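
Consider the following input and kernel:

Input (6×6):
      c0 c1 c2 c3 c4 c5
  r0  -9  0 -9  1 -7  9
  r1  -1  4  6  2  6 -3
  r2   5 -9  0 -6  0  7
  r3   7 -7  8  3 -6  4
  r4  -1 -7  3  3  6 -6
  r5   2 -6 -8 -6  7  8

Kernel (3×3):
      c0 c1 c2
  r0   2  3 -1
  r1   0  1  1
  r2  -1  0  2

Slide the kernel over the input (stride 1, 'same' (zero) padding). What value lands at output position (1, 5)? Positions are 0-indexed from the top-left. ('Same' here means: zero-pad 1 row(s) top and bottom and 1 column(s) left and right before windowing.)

The receptive field on the zero-padded input at this output position is [-7 9 0 / 6 -3 0 / 0 7 0]. Elementwise product with the kernel and sum: -7·2 + 9·3 + 0·-1 + -3·1 + 0·1 + 0·-1 + 0·2.

10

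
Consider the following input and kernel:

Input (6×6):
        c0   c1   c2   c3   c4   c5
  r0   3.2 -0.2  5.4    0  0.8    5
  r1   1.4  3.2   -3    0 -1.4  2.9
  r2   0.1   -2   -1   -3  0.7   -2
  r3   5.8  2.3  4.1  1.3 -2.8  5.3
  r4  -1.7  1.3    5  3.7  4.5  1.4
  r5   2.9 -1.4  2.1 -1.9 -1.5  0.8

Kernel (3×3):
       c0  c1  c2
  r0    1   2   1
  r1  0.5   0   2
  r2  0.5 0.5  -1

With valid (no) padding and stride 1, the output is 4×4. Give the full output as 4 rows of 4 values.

2.95 13.7 -0.8 13.25
2.8 -7.9 2 -11.45
1 -3.8 -10 10.35
22.3 22.1 17 3.15

Output[0,0]: The receptive field on the input at this output position is [3.2 -0.2 5.4 / 1.4 3.2 -3 / 0.1 -2 -1]. Elementwise product with the kernel and sum: 3.2·1 + -0.2·2 + 5.4·1 + 1.4·0.5 + -3·2 + 0.1·0.5 + -2·0.5 + -1·-1.
Output[0,1]: The receptive field on the input at this output position is [-0.2 5.4 0 / 3.2 -3 0 / -2 -1 -3]. Elementwise product with the kernel and sum: -0.2·1 + 5.4·2 + 0·1 + 3.2·0.5 + 0·2 + -2·0.5 + -1·0.5 + -3·-1.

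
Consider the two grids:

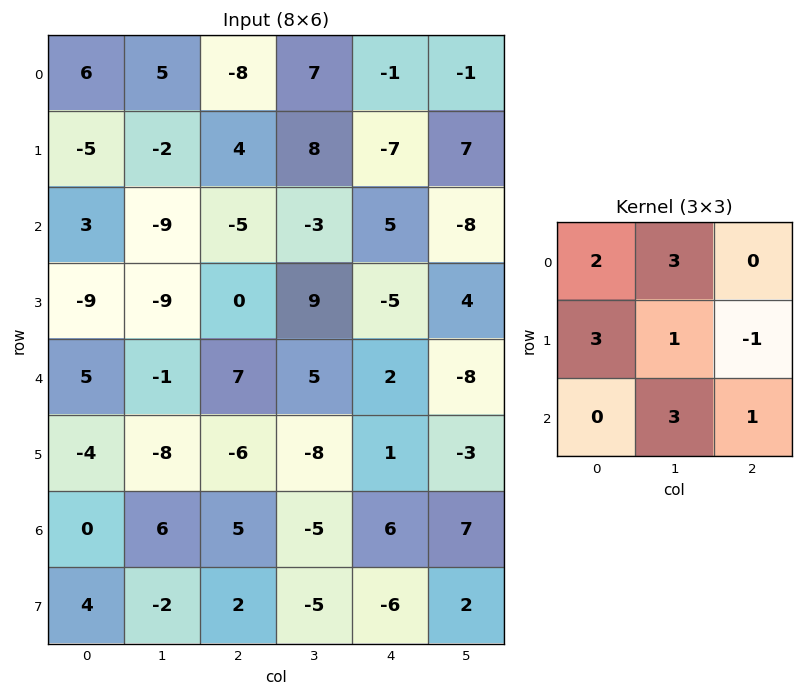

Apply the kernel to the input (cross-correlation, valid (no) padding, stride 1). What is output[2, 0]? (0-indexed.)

The receptive field on the input at this output position is [3 -9 -5 / -9 -9 0 / 5 -1 7]. Elementwise product with the kernel and sum: 3·2 + -9·3 + -9·3 + -9·1 + 0·-1 + -1·3 + 7·1.

-53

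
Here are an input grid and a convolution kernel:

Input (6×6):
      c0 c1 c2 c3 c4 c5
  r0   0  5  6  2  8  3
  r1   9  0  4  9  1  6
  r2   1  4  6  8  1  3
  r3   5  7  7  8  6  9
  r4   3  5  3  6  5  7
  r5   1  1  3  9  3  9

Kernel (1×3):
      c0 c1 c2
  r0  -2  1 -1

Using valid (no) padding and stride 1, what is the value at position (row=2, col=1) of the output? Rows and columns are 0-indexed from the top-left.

The receptive field on the input at this output position is [4 6 8]. Elementwise product with the kernel and sum: 4·-2 + 6·1 + 8·-1.

-10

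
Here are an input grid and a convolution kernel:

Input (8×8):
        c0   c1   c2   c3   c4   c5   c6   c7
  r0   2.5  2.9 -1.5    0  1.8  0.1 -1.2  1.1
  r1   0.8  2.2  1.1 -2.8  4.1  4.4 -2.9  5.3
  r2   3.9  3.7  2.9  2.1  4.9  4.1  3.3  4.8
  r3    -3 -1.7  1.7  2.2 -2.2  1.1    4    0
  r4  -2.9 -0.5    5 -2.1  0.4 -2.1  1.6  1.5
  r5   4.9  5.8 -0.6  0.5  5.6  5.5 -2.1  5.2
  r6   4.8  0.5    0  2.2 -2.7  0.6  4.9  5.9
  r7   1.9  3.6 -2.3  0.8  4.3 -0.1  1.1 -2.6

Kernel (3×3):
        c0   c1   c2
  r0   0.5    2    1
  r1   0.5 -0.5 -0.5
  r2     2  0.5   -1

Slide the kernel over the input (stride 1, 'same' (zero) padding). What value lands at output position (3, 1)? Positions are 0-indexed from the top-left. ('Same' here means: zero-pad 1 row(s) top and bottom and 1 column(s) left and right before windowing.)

The receptive field on the zero-padded input at this output position is [3.9 3.7 2.9 / -3 -1.7 1.7 / -2.9 -0.5 5]. Elementwise product with the kernel and sum: 3.9·0.5 + 3.7·2 + 2.9·1 + -3·0.5 + -1.7·-0.5 + 1.7·-0.5 + -2.9·2 + -0.5·0.5 + 5·-1.

-0.3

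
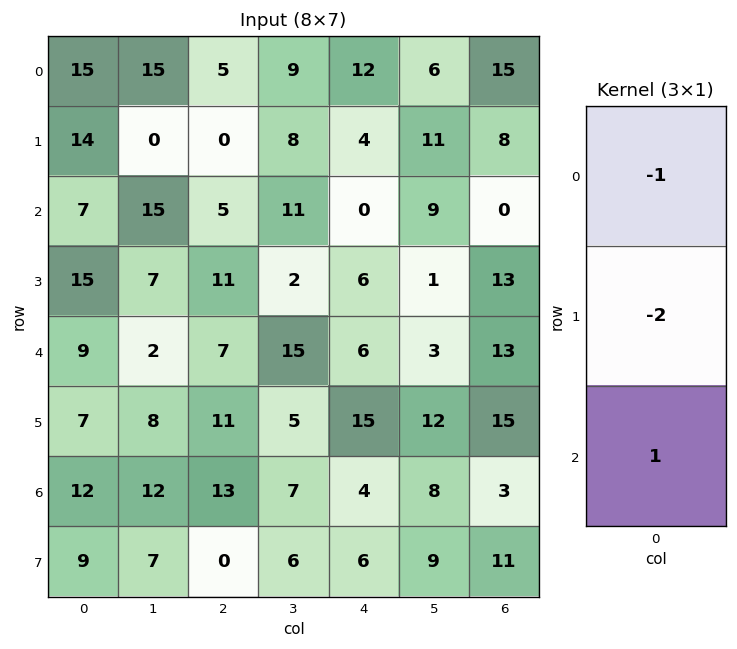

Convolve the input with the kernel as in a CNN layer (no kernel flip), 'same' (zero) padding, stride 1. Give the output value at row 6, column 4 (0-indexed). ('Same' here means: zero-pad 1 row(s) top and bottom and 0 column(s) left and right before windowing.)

-17

The receptive field on the zero-padded input at this output position is [15 / 4 / 6]. Elementwise product with the kernel and sum: 15·-1 + 4·-2 + 6·1.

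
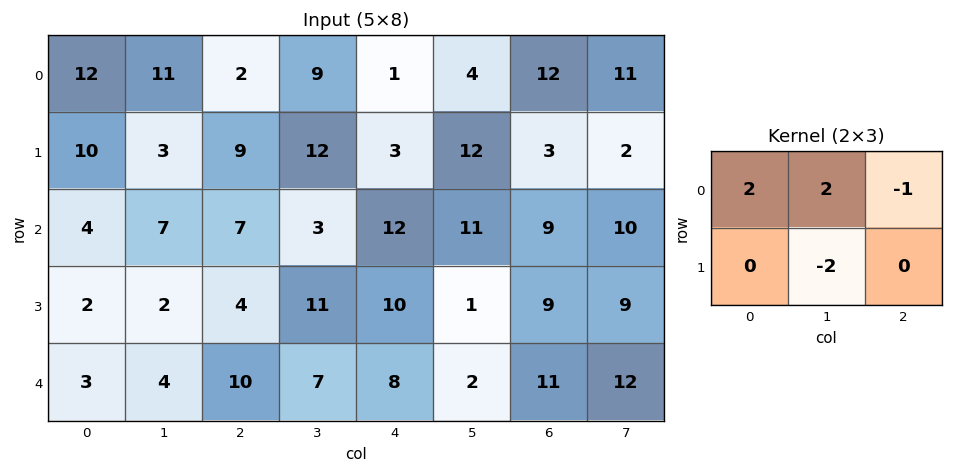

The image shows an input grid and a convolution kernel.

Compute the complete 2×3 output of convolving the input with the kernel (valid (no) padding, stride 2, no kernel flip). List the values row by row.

Output[0,0]: The receptive field on the input at this output position is [12 11 2 / 10 3 9]. Elementwise product with the kernel and sum: 12·2 + 11·2 + 2·-1 + 3·-2.
Output[0,1]: The receptive field on the input at this output position is [2 9 1 / 9 12 3]. Elementwise product with the kernel and sum: 2·2 + 9·2 + 1·-1 + 12·-2.

38 -3 -26
11 -14 35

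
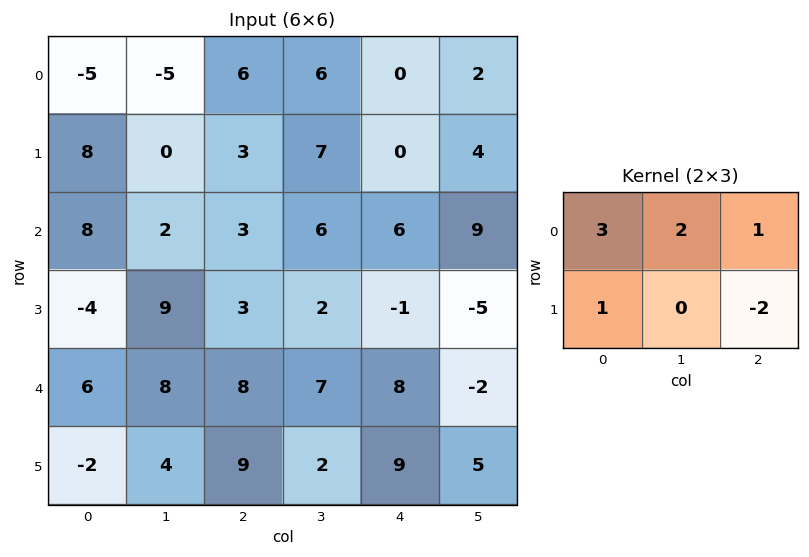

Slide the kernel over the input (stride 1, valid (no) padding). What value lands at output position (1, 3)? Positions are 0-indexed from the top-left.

The receptive field on the input at this output position is [7 0 4 / 6 6 9]. Elementwise product with the kernel and sum: 7·3 + 0·2 + 4·1 + 6·1 + 9·-2.

13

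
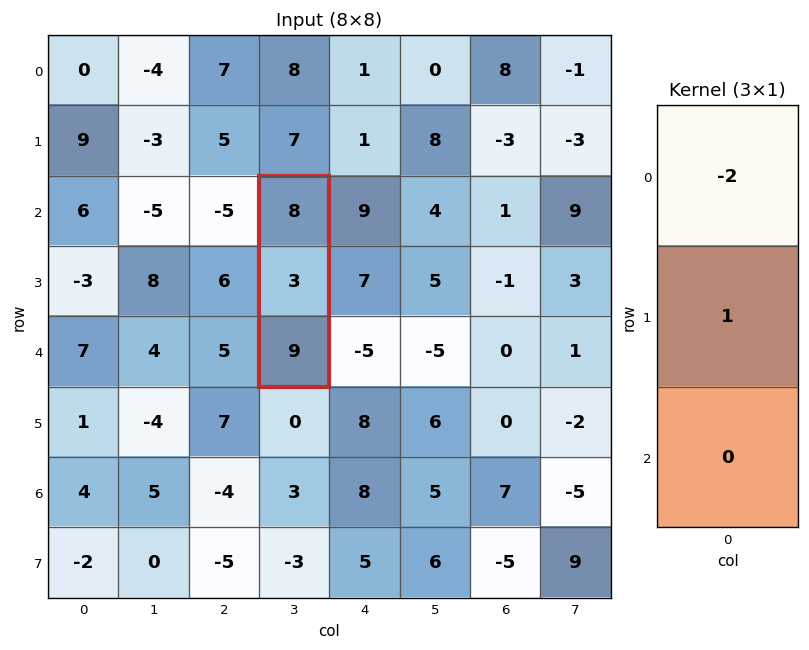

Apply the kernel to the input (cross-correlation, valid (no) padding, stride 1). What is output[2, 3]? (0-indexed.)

The receptive field on the input at this output position is [8 / 3 / 9]. Elementwise product with the kernel and sum: 8·-2 + 3·1.

-13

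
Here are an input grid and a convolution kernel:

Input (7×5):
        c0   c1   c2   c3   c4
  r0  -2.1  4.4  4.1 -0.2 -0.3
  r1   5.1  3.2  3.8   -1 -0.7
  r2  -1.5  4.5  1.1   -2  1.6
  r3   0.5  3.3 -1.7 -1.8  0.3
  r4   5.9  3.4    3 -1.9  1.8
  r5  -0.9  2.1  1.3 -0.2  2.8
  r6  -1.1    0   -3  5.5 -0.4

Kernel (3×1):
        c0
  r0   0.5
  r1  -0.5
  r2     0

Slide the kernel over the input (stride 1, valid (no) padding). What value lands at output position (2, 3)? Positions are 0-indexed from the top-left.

The receptive field on the input at this output position is [-2 / -1.8 / -1.9]. Elementwise product with the kernel and sum: -2·0.5 + -1.8·-0.5.

-0.1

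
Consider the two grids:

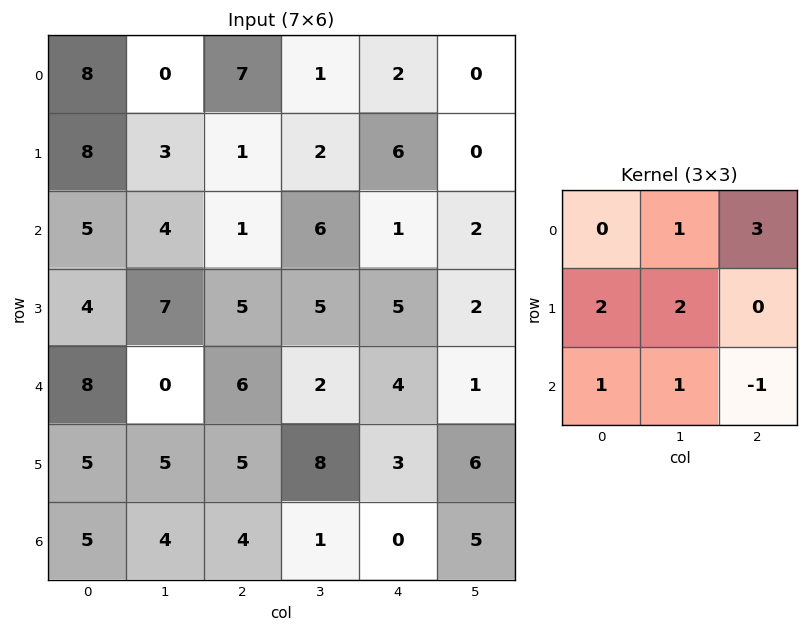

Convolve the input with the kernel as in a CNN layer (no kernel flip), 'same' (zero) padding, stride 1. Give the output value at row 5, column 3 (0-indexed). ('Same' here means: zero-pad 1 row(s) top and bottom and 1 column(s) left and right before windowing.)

45

The receptive field on the zero-padded input at this output position is [6 2 4 / 5 8 3 / 4 1 0]. Elementwise product with the kernel and sum: 2·1 + 4·3 + 5·2 + 8·2 + 4·1 + 1·1 + 0·-1.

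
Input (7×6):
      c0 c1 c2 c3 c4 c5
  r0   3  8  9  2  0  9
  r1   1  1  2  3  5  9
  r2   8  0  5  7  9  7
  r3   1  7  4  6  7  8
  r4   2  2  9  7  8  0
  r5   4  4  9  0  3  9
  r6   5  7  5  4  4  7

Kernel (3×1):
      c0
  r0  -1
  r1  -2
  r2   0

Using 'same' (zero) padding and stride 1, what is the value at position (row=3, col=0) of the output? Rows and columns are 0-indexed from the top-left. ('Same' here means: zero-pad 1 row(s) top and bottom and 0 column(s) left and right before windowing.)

-10

The receptive field on the zero-padded input at this output position is [8 / 1 / 2]. Elementwise product with the kernel and sum: 8·-1 + 1·-2.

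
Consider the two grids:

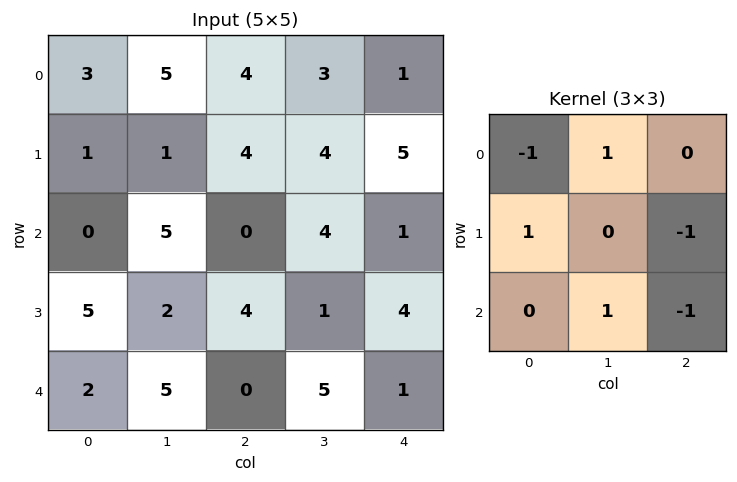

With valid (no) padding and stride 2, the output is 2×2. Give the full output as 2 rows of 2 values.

4 1
11 8

Output[0,0]: The receptive field on the input at this output position is [3 5 4 / 1 1 4 / 0 5 0]. Elementwise product with the kernel and sum: 3·-1 + 5·1 + 1·1 + 4·-1 + 5·1 + 0·-1.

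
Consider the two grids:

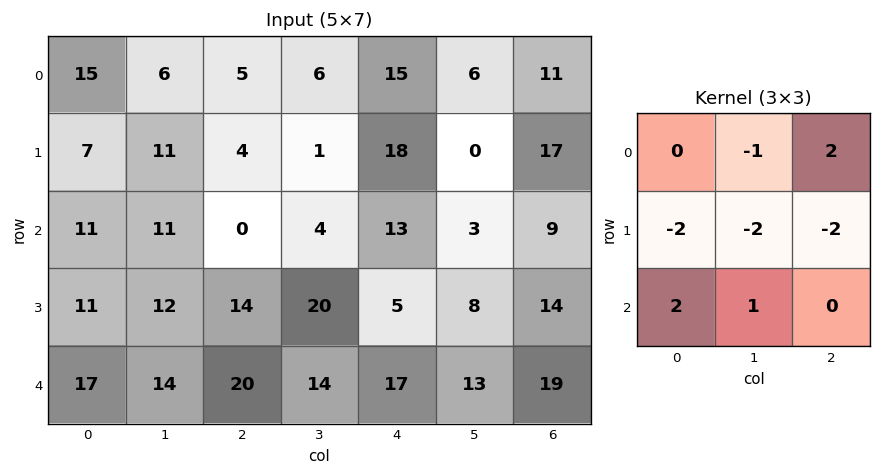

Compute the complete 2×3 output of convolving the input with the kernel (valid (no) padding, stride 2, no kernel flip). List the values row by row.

-7 -18 -25
-37 -2 8

Output[0,0]: The receptive field on the input at this output position is [15 6 5 / 7 11 4 / 11 11 0]. Elementwise product with the kernel and sum: 6·-1 + 5·2 + 7·-2 + 11·-2 + 4·-2 + 11·2 + 11·1.
Output[0,1]: The receptive field on the input at this output position is [5 6 15 / 4 1 18 / 0 4 13]. Elementwise product with the kernel and sum: 6·-1 + 15·2 + 4·-2 + 1·-2 + 18·-2 + 0·2 + 4·1.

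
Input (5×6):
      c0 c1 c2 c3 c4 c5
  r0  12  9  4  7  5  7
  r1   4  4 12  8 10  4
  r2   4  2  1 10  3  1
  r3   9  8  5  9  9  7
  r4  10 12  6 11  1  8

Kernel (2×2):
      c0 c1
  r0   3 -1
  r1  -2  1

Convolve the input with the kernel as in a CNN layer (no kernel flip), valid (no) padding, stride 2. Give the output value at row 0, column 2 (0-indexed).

The receptive field on the input at this output position is [5 7 / 10 4]. Elementwise product with the kernel and sum: 5·3 + 7·-1 + 10·-2 + 4·1.

-8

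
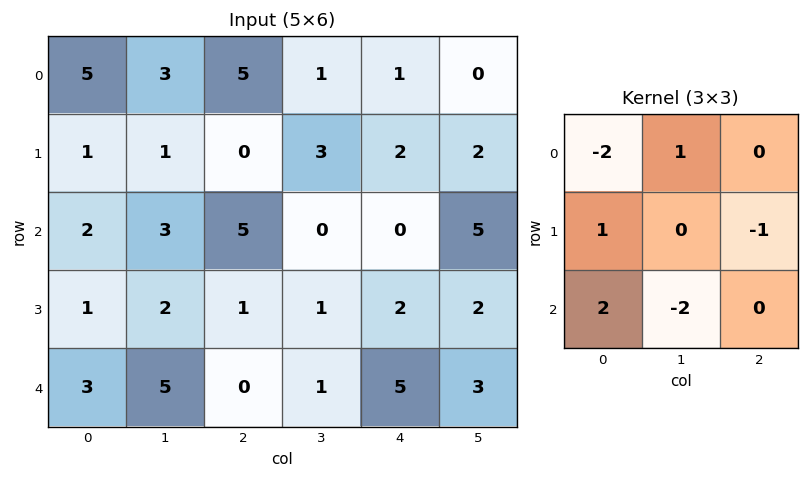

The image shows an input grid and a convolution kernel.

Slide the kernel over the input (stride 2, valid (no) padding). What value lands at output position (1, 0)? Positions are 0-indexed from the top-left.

The receptive field on the input at this output position is [2 3 5 / 1 2 1 / 3 5 0]. Elementwise product with the kernel and sum: 2·-2 + 3·1 + 1·1 + 1·-1 + 3·2 + 5·-2.

-5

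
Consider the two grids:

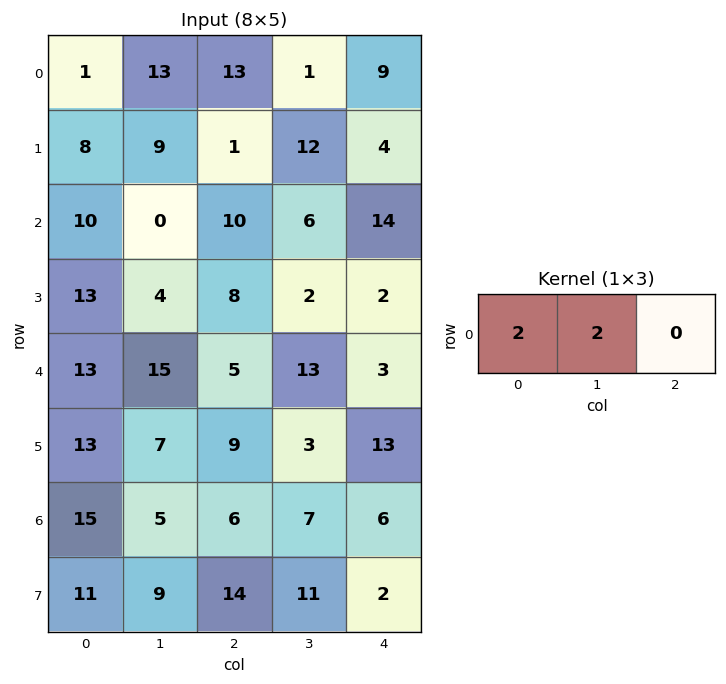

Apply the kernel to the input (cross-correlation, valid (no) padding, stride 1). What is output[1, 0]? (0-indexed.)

34

The receptive field on the input at this output position is [8 9 1]. Elementwise product with the kernel and sum: 8·2 + 9·2.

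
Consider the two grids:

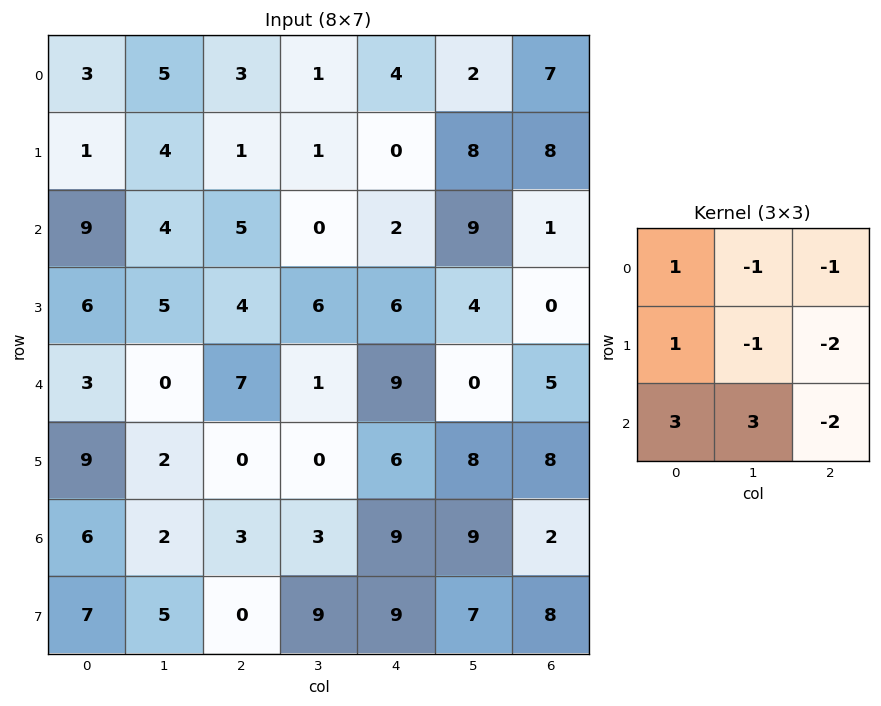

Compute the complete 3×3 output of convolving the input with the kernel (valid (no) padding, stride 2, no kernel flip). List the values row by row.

Output[0,0]: The receptive field on the input at this output position is [3 5 3 / 1 4 1 / 9 4 5]. Elementwise product with the kernel and sum: 3·1 + 5·-1 + 3·-1 + 1·1 + 4·-1 + 1·-2 + 9·3 + 4·3 + 5·-2.
Output[0,1]: The receptive field on the input at this output position is [3 1 4 / 1 1 0 / 5 0 2]. Elementwise product with the kernel and sum: 3·1 + 1·-1 + 4·-1 + 1·1 + 1·-1 + 0·-2 + 5·3 + 0·3 + 2·-2.

19 9 2
-12 -5 11
21 -15 36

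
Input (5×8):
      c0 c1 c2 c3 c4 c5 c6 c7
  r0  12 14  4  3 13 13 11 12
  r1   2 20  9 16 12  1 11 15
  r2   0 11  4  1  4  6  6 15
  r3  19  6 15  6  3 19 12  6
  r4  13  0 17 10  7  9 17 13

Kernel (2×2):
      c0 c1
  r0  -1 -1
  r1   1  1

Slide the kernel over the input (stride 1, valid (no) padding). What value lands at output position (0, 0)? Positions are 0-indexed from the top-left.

The receptive field on the input at this output position is [12 14 / 2 20]. Elementwise product with the kernel and sum: 12·-1 + 14·-1 + 2·1 + 20·1.

-4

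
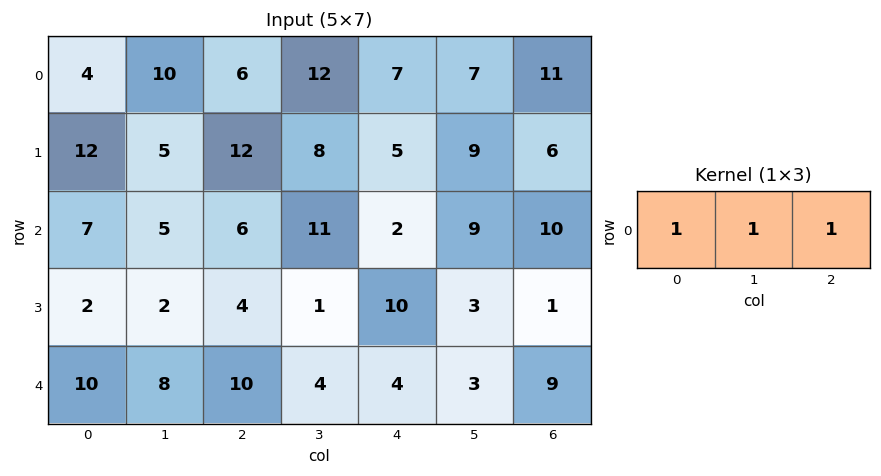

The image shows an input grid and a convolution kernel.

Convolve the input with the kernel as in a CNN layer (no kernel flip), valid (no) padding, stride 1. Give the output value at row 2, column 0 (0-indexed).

18

The receptive field on the input at this output position is [7 5 6]. Elementwise product with the kernel and sum: 7·1 + 5·1 + 6·1.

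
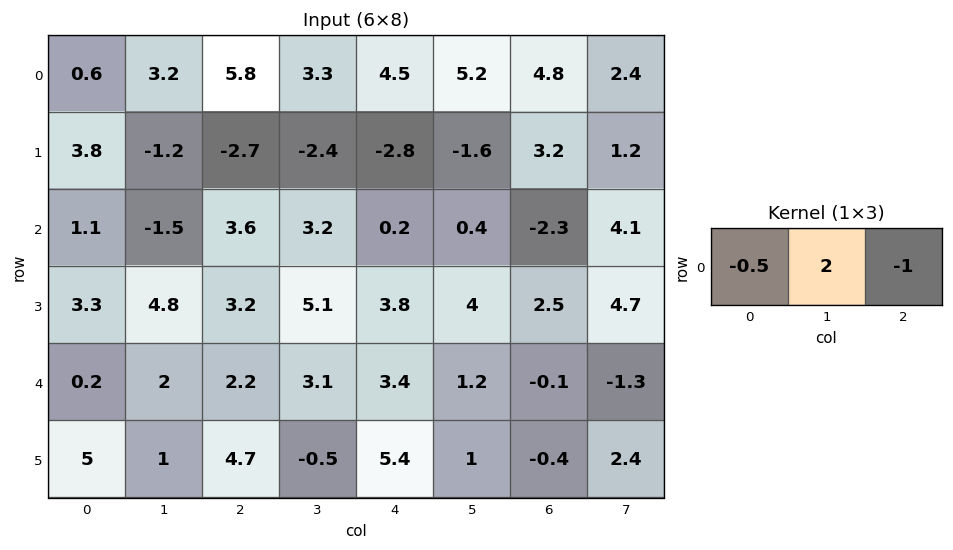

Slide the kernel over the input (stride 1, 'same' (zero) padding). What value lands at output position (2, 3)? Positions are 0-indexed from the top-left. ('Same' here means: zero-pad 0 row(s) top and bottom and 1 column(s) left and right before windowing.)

The receptive field on the zero-padded input at this output position is [3.6 3.2 0.2]. Elementwise product with the kernel and sum: 3.6·-0.5 + 3.2·2 + 0.2·-1.

4.4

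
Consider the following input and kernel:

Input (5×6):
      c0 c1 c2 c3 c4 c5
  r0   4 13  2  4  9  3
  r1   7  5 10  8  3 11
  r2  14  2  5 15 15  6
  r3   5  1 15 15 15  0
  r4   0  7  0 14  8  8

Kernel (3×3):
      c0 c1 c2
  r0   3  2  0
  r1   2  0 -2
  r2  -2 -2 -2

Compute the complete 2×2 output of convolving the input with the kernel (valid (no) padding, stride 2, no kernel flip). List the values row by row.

-10 -42
12 1

Output[0,0]: The receptive field on the input at this output position is [4 13 2 / 7 5 10 / 14 2 5]. Elementwise product with the kernel and sum: 4·3 + 13·2 + 7·2 + 10·-2 + 14·-2 + 2·-2 + 5·-2.
Output[0,1]: The receptive field on the input at this output position is [2 4 9 / 10 8 3 / 5 15 15]. Elementwise product with the kernel and sum: 2·3 + 4·2 + 10·2 + 3·-2 + 5·-2 + 15·-2 + 15·-2.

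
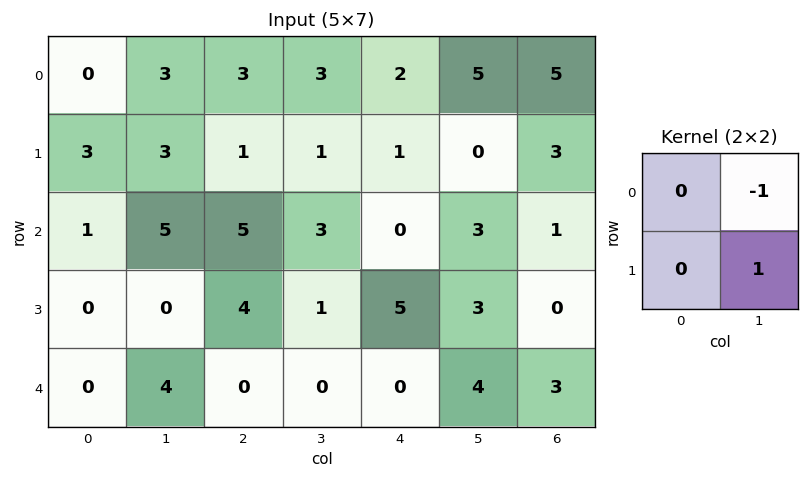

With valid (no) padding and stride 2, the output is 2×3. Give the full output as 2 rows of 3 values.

Output[0,0]: The receptive field on the input at this output position is [0 3 / 3 3]. Elementwise product with the kernel and sum: 3·-1 + 3·1.
Output[0,1]: The receptive field on the input at this output position is [3 3 / 1 1]. Elementwise product with the kernel and sum: 3·-1 + 1·1.

0 -2 -5
-5 -2 0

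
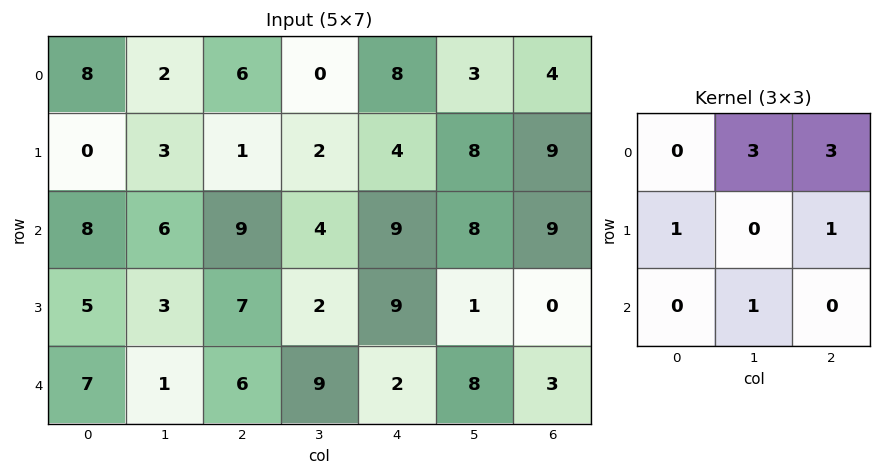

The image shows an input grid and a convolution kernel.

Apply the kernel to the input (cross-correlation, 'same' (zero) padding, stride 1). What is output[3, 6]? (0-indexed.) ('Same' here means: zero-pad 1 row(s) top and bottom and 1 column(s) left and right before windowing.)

The receptive field on the zero-padded input at this output position is [8 9 0 / 1 0 0 / 8 3 0]. Elementwise product with the kernel and sum: 9·3 + 0·3 + 1·1 + 0·1 + 3·1.

31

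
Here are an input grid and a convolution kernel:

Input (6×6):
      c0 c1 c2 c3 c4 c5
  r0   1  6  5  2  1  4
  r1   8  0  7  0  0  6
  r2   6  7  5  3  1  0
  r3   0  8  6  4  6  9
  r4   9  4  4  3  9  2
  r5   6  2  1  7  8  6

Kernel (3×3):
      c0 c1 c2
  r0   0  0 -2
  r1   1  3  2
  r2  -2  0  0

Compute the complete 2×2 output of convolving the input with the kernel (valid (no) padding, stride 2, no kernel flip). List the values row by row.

Output[0,0]: The receptive field on the input at this output position is [1 6 5 / 8 0 7 / 6 7 5]. Elementwise product with the kernel and sum: 5·-2 + 8·1 + 0·3 + 7·2 + 6·-2.

0 -5
8 20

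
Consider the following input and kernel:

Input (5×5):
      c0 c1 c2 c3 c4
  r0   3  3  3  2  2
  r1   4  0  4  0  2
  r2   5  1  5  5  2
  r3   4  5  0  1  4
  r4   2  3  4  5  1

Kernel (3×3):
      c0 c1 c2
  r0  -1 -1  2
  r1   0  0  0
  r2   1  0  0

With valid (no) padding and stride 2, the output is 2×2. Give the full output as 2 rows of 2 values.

Output[0,0]: The receptive field on the input at this output position is [3 3 3 / 4 0 4 / 5 1 5]. Elementwise product with the kernel and sum: 3·-1 + 3·-1 + 3·2 + 5·1.
Output[0,1]: The receptive field on the input at this output position is [3 2 2 / 4 0 2 / 5 5 2]. Elementwise product with the kernel and sum: 3·-1 + 2·-1 + 2·2 + 5·1.

5 4
6 -2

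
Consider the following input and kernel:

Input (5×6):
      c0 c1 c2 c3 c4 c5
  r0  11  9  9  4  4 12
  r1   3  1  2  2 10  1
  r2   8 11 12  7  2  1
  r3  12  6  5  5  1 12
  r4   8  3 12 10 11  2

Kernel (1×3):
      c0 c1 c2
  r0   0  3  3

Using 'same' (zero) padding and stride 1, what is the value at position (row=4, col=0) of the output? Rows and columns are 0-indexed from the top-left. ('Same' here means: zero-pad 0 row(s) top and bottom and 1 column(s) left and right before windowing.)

The receptive field on the zero-padded input at this output position is [0 8 3]. Elementwise product with the kernel and sum: 8·3 + 3·3.

33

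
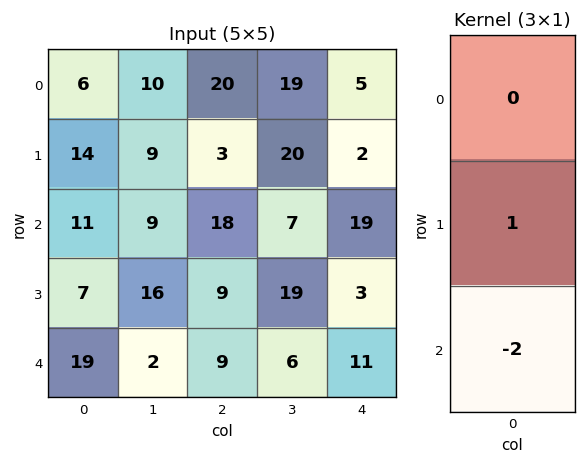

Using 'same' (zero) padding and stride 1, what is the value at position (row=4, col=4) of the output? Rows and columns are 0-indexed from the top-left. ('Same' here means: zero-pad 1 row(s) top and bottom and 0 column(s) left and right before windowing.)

The receptive field on the zero-padded input at this output position is [3 / 11 / 0]. Elementwise product with the kernel and sum: 11·1 + 0·-2.

11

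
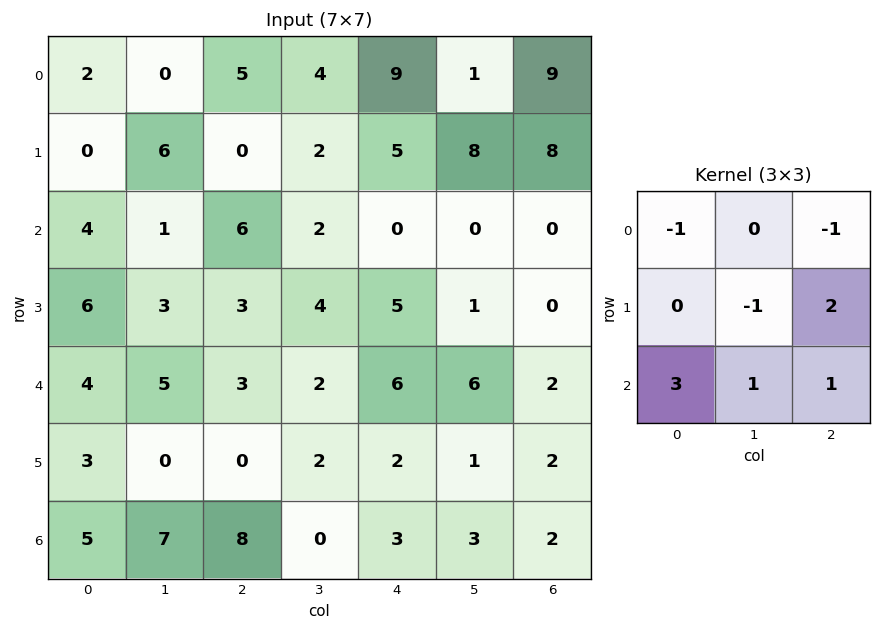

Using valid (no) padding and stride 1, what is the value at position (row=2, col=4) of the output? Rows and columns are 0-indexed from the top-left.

25

The receptive field on the input at this output position is [0 0 0 / 5 1 0 / 6 6 2]. Elementwise product with the kernel and sum: 0·-1 + 0·-1 + 1·-1 + 0·2 + 6·3 + 6·1 + 2·1.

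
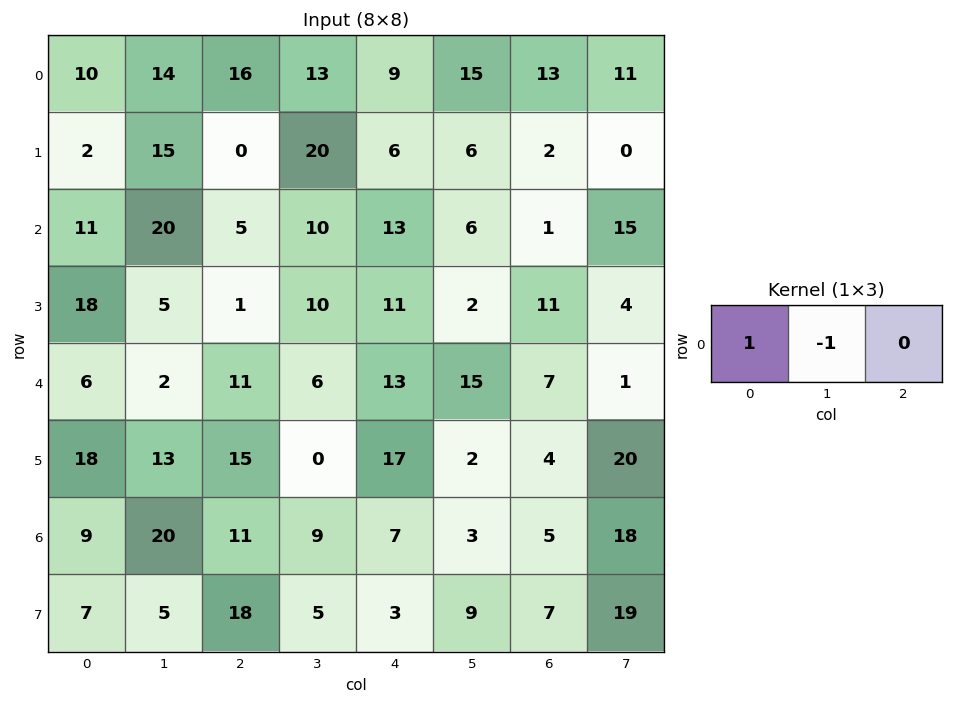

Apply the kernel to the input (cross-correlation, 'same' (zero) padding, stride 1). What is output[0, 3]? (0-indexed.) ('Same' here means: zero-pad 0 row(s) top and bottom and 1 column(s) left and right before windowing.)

3

The receptive field on the zero-padded input at this output position is [16 13 9]. Elementwise product with the kernel and sum: 16·1 + 13·-1.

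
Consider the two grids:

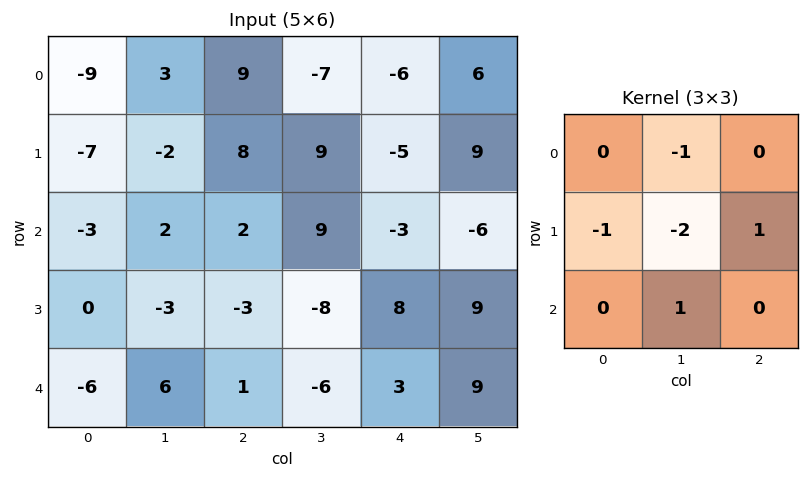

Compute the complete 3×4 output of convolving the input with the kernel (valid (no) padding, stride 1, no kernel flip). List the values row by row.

18 -12 -15 13
0 -8 -40 4
7 0 12 7

Output[0,0]: The receptive field on the input at this output position is [-9 3 9 / -7 -2 8 / -3 2 2]. Elementwise product with the kernel and sum: 3·-1 + -7·-1 + -2·-2 + 8·1 + 2·1.
Output[0,1]: The receptive field on the input at this output position is [3 9 -7 / -2 8 9 / 2 2 9]. Elementwise product with the kernel and sum: 9·-1 + -2·-1 + 8·-2 + 9·1 + 2·1.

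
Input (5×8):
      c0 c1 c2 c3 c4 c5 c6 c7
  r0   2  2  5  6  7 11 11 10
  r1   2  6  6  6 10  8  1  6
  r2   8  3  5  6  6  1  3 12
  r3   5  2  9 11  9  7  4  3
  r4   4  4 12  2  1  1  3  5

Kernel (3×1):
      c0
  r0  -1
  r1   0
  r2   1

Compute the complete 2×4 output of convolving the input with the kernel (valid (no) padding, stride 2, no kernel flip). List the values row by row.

6 0 -1 -8
-4 7 -5 0

Output[0,0]: The receptive field on the input at this output position is [2 / 2 / 8]. Elementwise product with the kernel and sum: 2·-1 + 8·1.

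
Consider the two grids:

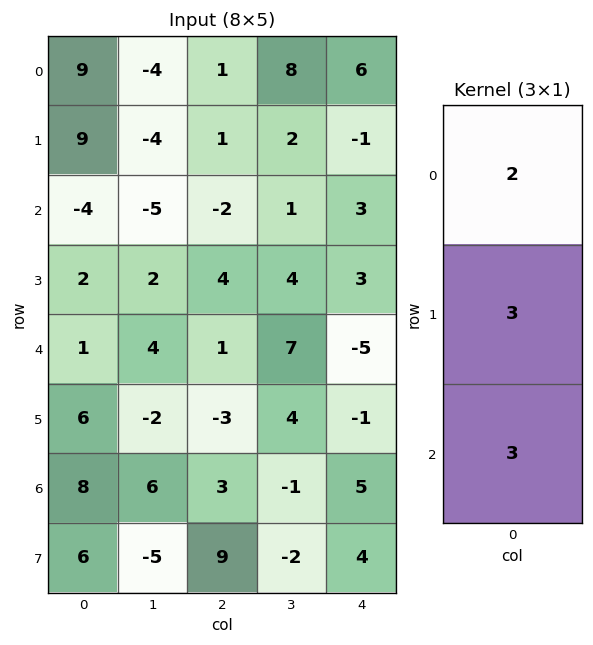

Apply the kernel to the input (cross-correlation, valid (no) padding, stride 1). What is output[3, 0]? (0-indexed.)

25

The receptive field on the input at this output position is [2 / 1 / 6]. Elementwise product with the kernel and sum: 2·2 + 1·3 + 6·3.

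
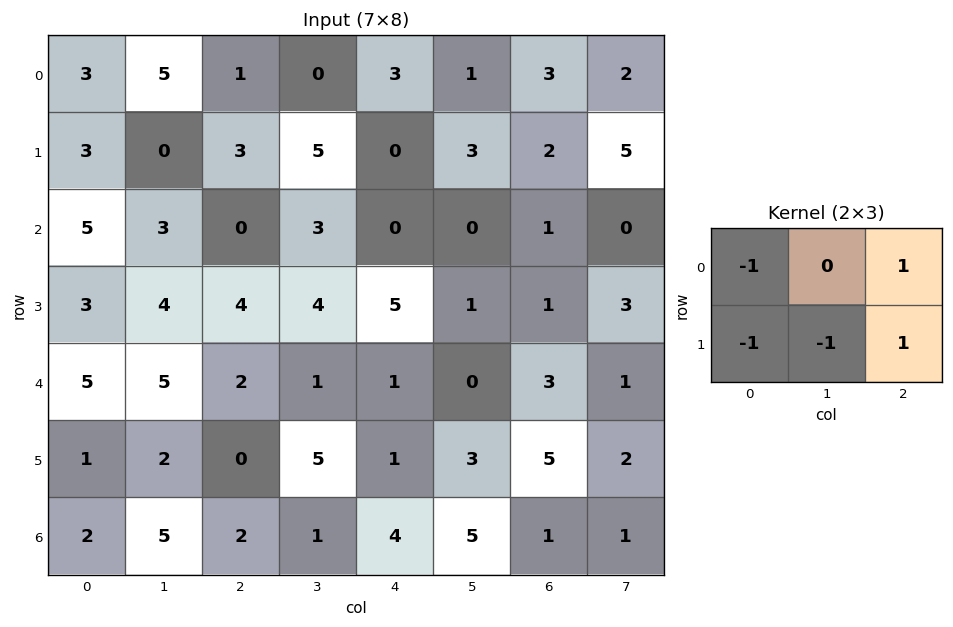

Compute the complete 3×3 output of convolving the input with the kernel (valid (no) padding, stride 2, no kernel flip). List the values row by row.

Output[0,0]: The receptive field on the input at this output position is [3 5 1 / 3 0 3]. Elementwise product with the kernel and sum: 3·-1 + 1·1 + 3·-1 + 0·-1 + 3·1.

-2 -6 -1
-8 -3 -4
-6 -5 3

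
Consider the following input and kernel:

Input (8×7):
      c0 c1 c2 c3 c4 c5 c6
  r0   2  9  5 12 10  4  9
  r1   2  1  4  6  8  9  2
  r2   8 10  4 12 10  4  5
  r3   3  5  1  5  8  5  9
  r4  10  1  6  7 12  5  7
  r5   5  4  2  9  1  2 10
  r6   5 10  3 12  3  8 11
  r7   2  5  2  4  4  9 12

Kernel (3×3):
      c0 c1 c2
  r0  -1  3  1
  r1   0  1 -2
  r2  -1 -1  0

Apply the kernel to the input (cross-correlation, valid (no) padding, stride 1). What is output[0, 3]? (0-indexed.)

The receptive field on the input at this output position is [12 10 4 / 6 8 9 / 12 10 4]. Elementwise product with the kernel and sum: 12·-1 + 10·3 + 4·1 + 8·1 + 9·-2 + 12·-1 + 10·-1.

-10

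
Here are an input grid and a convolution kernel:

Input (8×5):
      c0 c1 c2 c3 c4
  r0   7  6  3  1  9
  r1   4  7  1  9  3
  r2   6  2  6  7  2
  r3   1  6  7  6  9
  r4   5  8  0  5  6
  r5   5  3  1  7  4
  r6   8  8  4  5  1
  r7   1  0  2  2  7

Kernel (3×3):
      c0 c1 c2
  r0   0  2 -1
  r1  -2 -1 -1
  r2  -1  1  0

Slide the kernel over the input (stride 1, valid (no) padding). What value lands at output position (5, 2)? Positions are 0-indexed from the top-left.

The receptive field on the input at this output position is [1 7 4 / 4 5 1 / 2 2 7]. Elementwise product with the kernel and sum: 7·2 + 4·-1 + 4·-2 + 5·-1 + 1·-1 + 2·-1 + 2·1.

-4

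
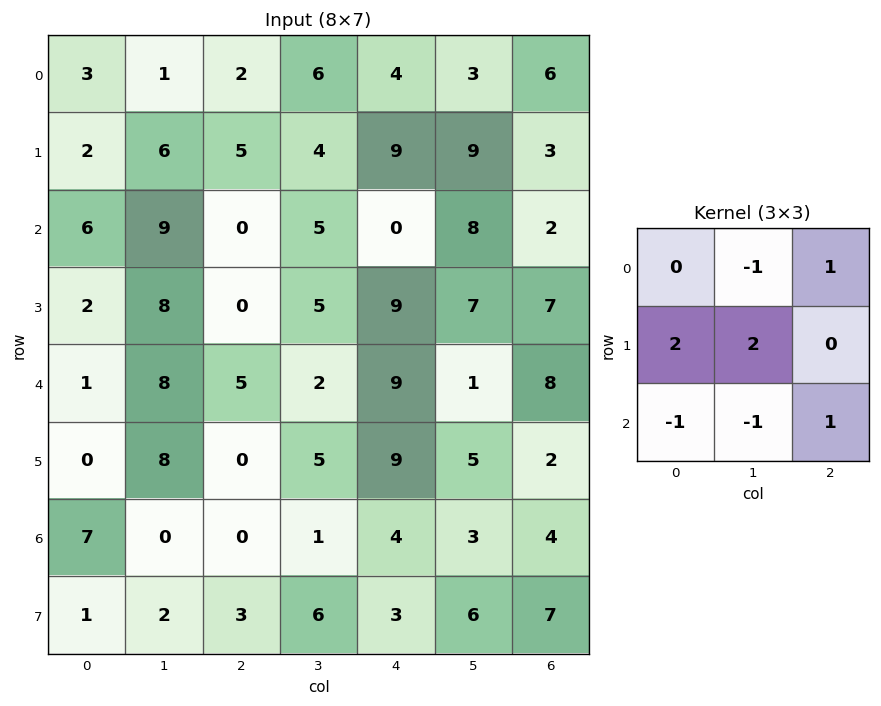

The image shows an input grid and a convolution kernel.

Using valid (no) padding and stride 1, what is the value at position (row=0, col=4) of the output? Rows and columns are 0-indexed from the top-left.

The receptive field on the input at this output position is [4 3 6 / 9 9 3 / 0 8 2]. Elementwise product with the kernel and sum: 3·-1 + 6·1 + 9·2 + 9·2 + 0·-1 + 8·-1 + 2·1.

33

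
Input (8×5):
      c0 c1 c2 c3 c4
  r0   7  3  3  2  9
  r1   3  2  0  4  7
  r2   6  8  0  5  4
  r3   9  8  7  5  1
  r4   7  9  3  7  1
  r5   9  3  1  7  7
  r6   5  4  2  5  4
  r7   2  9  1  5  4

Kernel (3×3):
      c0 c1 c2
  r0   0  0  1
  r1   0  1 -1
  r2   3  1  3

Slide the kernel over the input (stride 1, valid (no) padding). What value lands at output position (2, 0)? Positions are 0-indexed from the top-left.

The receptive field on the input at this output position is [6 8 0 / 9 8 7 / 7 9 3]. Elementwise product with the kernel and sum: 0·1 + 8·1 + 7·-1 + 7·3 + 9·1 + 3·3.

40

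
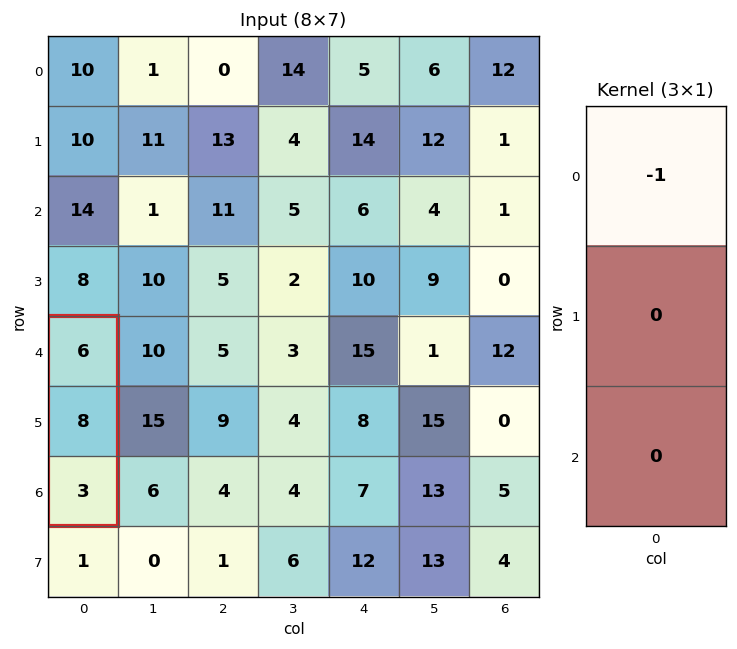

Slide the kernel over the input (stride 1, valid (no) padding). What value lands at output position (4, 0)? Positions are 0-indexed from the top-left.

The receptive field on the input at this output position is [6 / 8 / 3]. Elementwise product with the kernel and sum: 6·-1.

-6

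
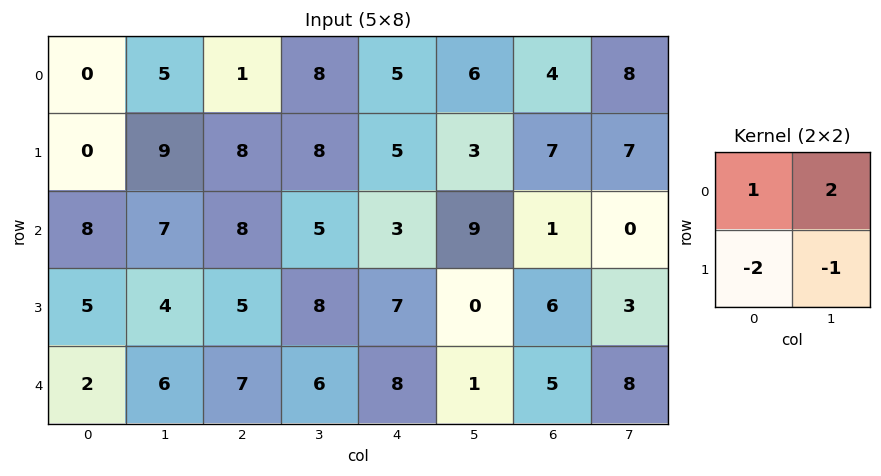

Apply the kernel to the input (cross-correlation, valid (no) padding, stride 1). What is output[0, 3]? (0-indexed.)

-3

The receptive field on the input at this output position is [8 5 / 8 5]. Elementwise product with the kernel and sum: 8·1 + 5·2 + 8·-2 + 5·-1.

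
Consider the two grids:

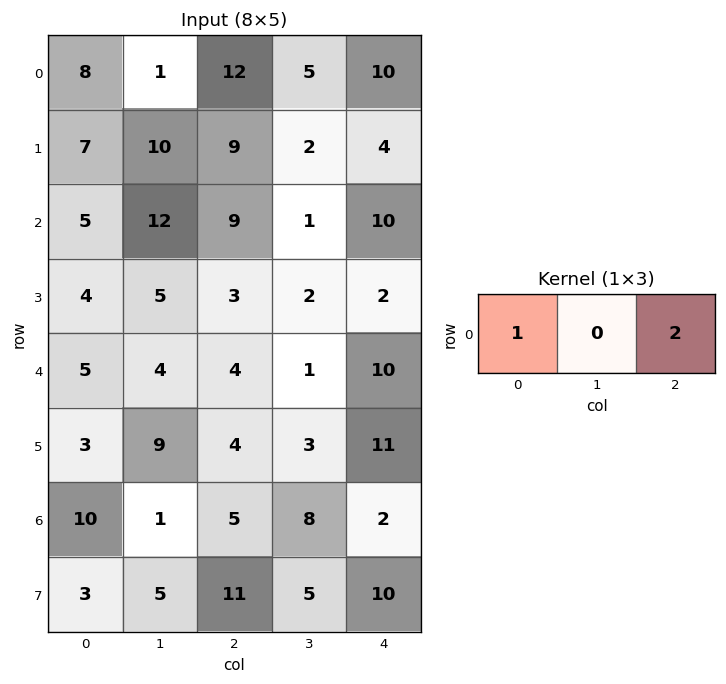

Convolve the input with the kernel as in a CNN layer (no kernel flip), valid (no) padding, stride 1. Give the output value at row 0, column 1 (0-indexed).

The receptive field on the input at this output position is [1 12 5]. Elementwise product with the kernel and sum: 1·1 + 5·2.

11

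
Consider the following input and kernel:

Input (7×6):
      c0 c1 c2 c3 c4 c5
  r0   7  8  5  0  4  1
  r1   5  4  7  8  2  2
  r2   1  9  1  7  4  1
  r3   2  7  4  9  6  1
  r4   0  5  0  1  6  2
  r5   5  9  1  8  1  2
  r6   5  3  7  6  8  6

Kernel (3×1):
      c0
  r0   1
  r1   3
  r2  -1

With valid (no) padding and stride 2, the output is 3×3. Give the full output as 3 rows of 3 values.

21 25 6
7 13 16
10 -4 1

Output[0,0]: The receptive field on the input at this output position is [7 / 5 / 1]. Elementwise product with the kernel and sum: 7·1 + 5·3 + 1·-1.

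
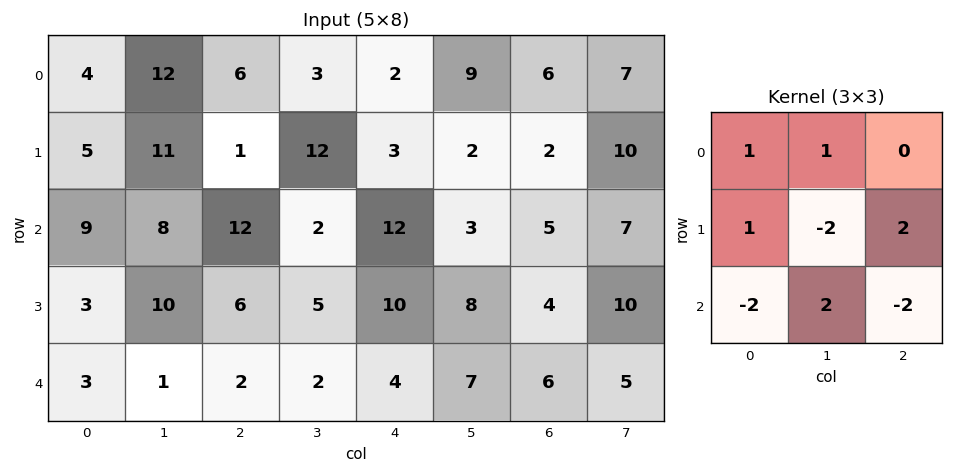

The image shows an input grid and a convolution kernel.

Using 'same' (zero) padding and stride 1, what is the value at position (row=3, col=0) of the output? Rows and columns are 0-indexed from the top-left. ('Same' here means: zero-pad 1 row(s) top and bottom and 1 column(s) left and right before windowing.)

The receptive field on the zero-padded input at this output position is [0 9 8 / 0 3 10 / 0 3 1]. Elementwise product with the kernel and sum: 0·1 + 9·1 + 0·1 + 3·-2 + 10·2 + 0·-2 + 3·2 + 1·-2.

27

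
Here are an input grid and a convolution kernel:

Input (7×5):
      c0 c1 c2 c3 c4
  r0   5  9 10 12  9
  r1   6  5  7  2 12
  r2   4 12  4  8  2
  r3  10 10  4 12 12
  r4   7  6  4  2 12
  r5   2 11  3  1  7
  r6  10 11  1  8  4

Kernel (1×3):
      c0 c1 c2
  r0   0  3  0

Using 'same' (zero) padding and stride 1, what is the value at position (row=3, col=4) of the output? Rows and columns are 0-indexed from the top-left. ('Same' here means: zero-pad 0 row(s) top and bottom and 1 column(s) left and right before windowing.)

36

The receptive field on the zero-padded input at this output position is [12 12 0]. Elementwise product with the kernel and sum: 12·3.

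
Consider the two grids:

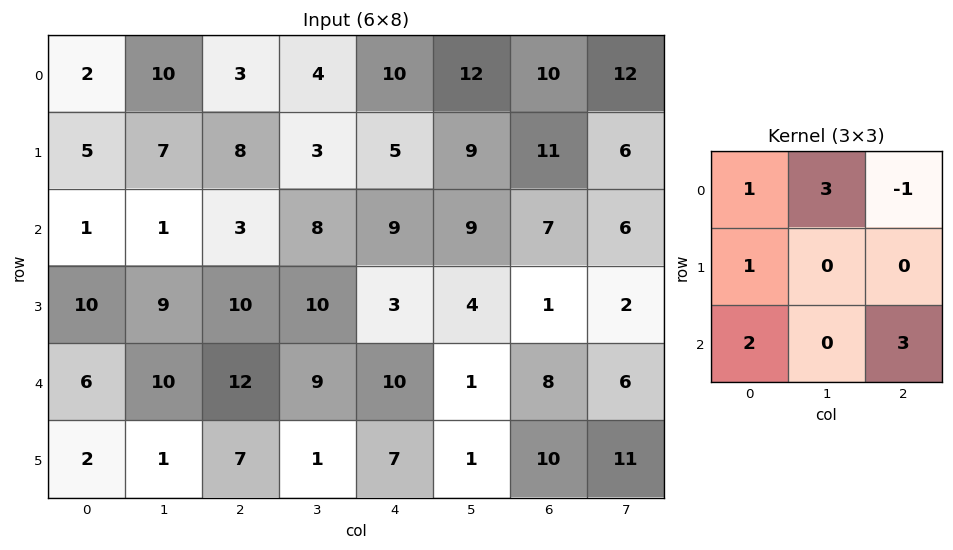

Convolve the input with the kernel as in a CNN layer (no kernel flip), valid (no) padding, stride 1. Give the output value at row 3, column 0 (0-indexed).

The receptive field on the input at this output position is [10 9 10 / 6 10 12 / 2 1 7]. Elementwise product with the kernel and sum: 10·1 + 9·3 + 10·-1 + 6·1 + 2·2 + 7·3.

58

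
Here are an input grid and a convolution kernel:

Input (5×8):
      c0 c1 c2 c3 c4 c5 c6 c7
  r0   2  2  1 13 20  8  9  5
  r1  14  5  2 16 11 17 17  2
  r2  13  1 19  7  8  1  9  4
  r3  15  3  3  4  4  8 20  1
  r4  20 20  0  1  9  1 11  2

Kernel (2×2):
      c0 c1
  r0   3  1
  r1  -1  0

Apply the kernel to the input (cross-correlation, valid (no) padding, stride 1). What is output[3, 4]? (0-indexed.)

11

The receptive field on the input at this output position is [4 8 / 9 1]. Elementwise product with the kernel and sum: 4·3 + 8·1 + 9·-1.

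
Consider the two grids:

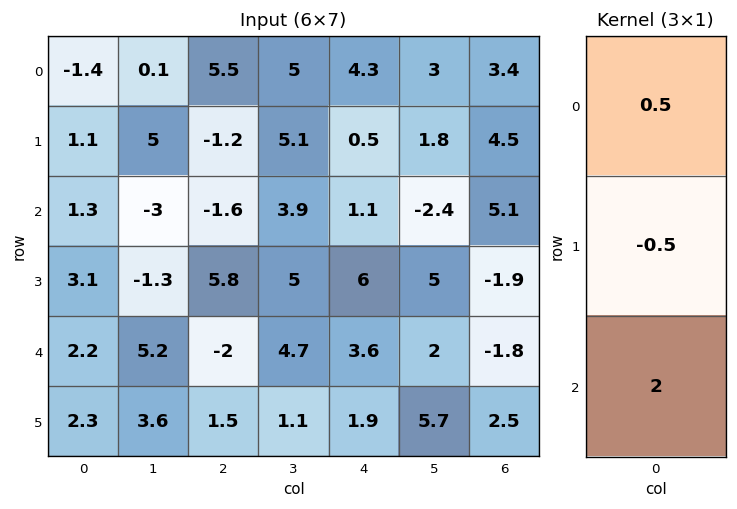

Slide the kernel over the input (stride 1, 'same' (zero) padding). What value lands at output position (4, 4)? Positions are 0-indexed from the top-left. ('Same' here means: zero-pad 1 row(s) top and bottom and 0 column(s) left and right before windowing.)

The receptive field on the zero-padded input at this output position is [6 / 3.6 / 1.9]. Elementwise product with the kernel and sum: 6·0.5 + 3.6·-0.5 + 1.9·2.

5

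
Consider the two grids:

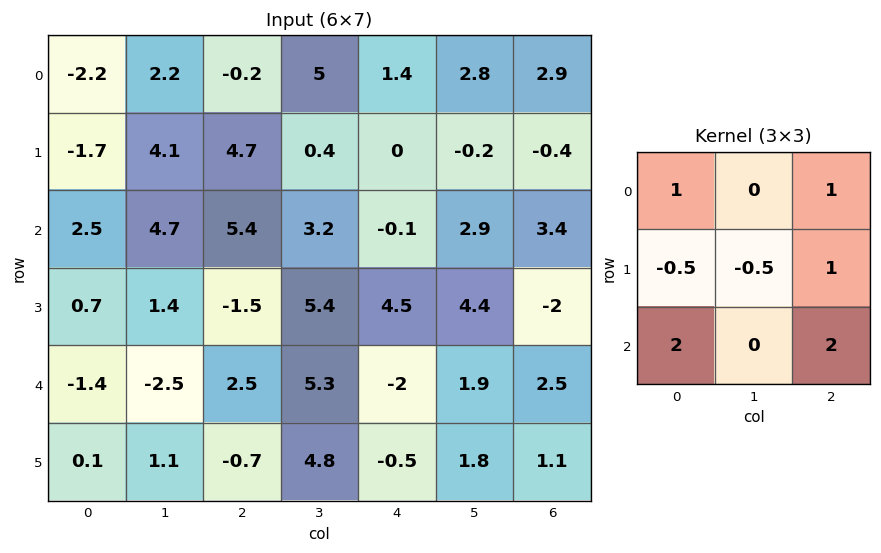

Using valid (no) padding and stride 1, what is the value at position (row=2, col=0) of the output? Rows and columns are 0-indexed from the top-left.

The receptive field on the input at this output position is [2.5 4.7 5.4 / 0.7 1.4 -1.5 / -1.4 -2.5 2.5]. Elementwise product with the kernel and sum: 2.5·1 + 5.4·1 + 0.7·-0.5 + 1.4·-0.5 + -1.5·1 + -1.4·2 + 2.5·2.

7.55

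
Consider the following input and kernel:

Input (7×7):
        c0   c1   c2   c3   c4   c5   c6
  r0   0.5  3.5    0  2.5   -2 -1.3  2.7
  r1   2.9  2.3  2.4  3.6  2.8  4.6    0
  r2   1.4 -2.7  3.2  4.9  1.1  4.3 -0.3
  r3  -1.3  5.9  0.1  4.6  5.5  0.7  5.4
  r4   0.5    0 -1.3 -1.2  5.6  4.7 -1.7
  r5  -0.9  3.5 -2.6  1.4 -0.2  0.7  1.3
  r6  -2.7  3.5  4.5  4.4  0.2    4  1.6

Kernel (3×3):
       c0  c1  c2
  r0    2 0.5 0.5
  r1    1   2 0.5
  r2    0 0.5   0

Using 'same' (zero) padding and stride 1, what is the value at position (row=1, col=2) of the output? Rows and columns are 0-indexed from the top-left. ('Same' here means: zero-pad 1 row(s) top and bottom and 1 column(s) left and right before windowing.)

18.75

The receptive field on the zero-padded input at this output position is [3.5 0 2.5 / 2.3 2.4 3.6 / -2.7 3.2 4.9]. Elementwise product with the kernel and sum: 3.5·2 + 0·0.5 + 2.5·0.5 + 2.3·1 + 2.4·2 + 3.6·0.5 + 3.2·0.5.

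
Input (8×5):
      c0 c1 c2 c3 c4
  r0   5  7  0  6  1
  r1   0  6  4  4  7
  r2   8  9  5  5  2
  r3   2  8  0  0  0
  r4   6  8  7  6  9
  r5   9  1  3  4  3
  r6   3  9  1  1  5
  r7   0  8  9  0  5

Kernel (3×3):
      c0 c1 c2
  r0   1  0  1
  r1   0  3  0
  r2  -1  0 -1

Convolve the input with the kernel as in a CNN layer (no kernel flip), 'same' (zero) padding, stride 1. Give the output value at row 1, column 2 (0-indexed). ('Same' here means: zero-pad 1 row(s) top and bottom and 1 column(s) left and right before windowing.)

11

The receptive field on the zero-padded input at this output position is [7 0 6 / 6 4 4 / 9 5 5]. Elementwise product with the kernel and sum: 7·1 + 6·1 + 4·3 + 9·-1 + 5·-1.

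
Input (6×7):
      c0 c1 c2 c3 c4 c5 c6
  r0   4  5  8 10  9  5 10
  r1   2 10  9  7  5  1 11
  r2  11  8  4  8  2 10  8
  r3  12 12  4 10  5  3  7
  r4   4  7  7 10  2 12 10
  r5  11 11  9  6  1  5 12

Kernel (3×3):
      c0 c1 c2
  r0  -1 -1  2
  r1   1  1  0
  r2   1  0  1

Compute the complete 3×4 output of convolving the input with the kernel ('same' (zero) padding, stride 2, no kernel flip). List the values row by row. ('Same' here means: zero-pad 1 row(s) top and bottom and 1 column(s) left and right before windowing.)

14 30 27 16
41 29 13 9
27 35 14 17

Output[0,0]: The receptive field on the zero-padded input at this output position is [0 0 0 / 0 4 5 / 0 2 10]. Elementwise product with the kernel and sum: 0·-1 + 0·-1 + 0·2 + 0·1 + 4·1 + 0·1 + 10·1.
Output[0,1]: The receptive field on the zero-padded input at this output position is [0 0 0 / 5 8 10 / 10 9 7]. Elementwise product with the kernel and sum: 0·-1 + 0·-1 + 0·2 + 5·1 + 8·1 + 10·1 + 7·1.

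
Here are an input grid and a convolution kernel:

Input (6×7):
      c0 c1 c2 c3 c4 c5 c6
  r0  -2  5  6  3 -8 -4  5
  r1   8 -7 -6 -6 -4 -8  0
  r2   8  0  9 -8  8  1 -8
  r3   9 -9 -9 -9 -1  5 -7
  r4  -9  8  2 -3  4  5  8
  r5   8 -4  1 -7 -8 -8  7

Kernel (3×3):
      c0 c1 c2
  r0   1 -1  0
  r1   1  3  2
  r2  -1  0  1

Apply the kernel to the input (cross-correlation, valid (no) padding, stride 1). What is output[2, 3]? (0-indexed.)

The receptive field on the input at this output position is [-8 8 1 / -9 -1 5 / -3 4 5]. Elementwise product with the kernel and sum: -8·1 + 8·-1 + -9·1 + -1·3 + 5·2 + -3·-1 + 5·1.

-10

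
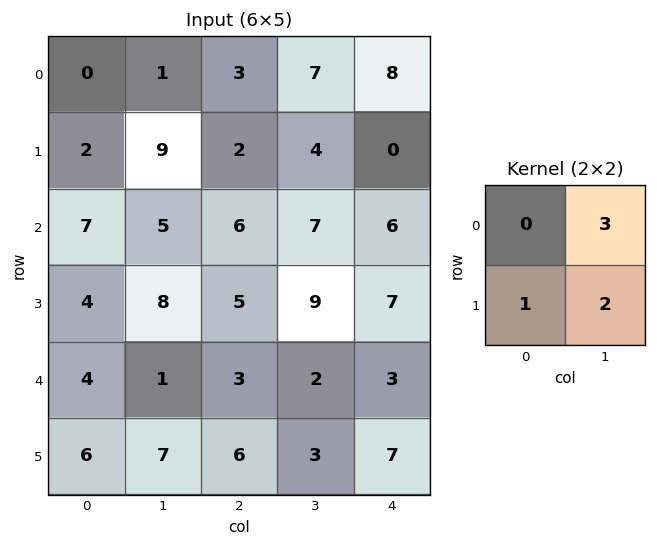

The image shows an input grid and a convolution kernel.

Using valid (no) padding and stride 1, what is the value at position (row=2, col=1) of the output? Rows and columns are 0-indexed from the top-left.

36

The receptive field on the input at this output position is [5 6 / 8 5]. Elementwise product with the kernel and sum: 6·3 + 8·1 + 5·2.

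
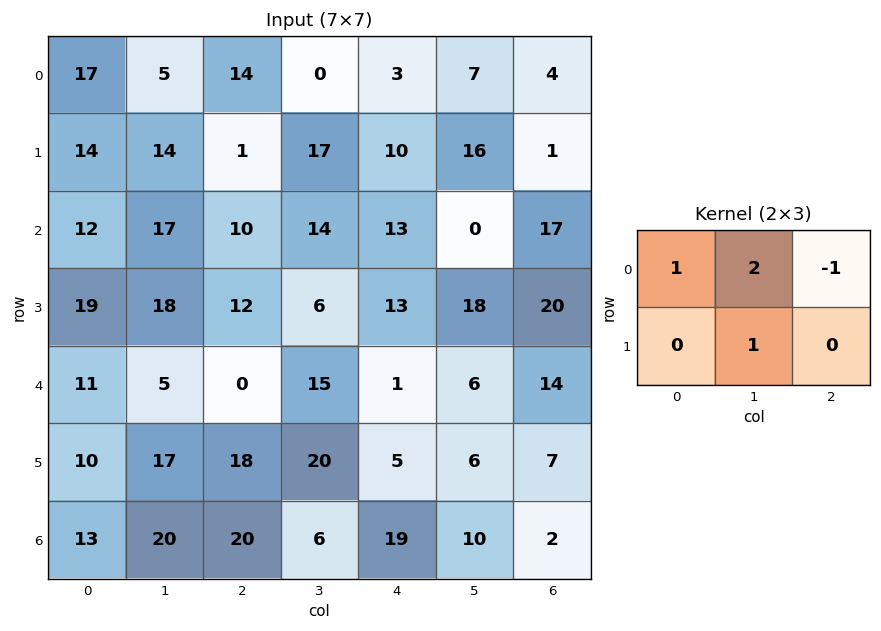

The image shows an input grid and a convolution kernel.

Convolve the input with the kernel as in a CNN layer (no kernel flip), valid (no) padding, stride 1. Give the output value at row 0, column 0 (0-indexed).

The receptive field on the input at this output position is [17 5 14 / 14 14 1]. Elementwise product with the kernel and sum: 17·1 + 5·2 + 14·-1 + 14·1.

27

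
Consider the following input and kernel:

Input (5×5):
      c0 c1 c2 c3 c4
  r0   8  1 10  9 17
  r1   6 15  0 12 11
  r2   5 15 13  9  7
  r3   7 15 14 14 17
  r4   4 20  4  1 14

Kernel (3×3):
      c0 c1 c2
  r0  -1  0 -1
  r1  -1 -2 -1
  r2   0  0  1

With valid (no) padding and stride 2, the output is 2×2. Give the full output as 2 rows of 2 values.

-41 -55
-65 -65

Output[0,0]: The receptive field on the input at this output position is [8 1 10 / 6 15 0 / 5 15 13]. Elementwise product with the kernel and sum: 8·-1 + 10·-1 + 6·-1 + 15·-2 + 0·-1 + 13·1.
Output[0,1]: The receptive field on the input at this output position is [10 9 17 / 0 12 11 / 13 9 7]. Elementwise product with the kernel and sum: 10·-1 + 17·-1 + 0·-1 + 12·-2 + 11·-1 + 7·1.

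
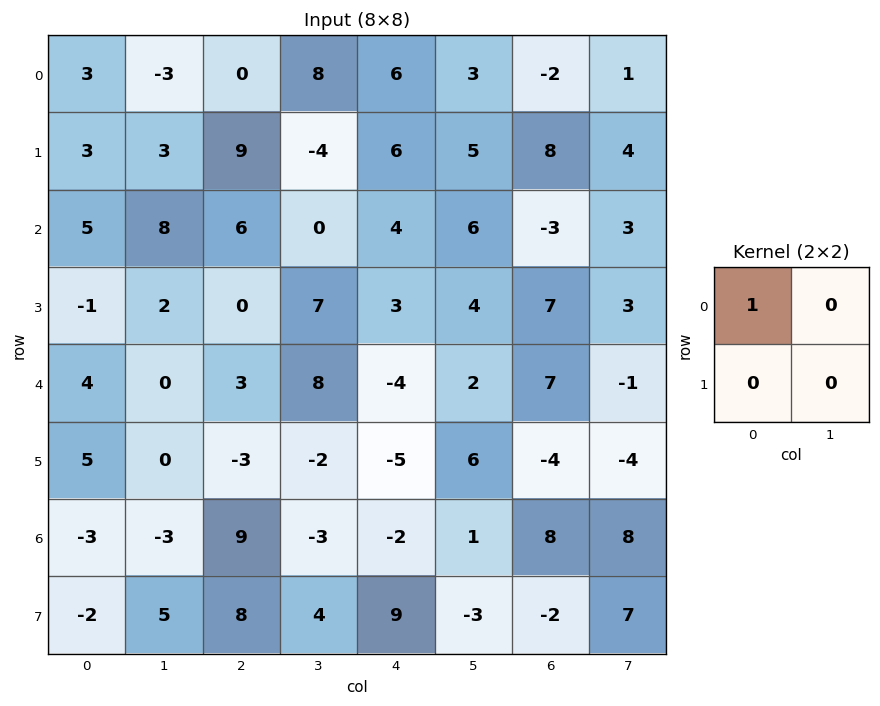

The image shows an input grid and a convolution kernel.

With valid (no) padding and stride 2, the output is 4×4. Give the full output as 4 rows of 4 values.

3 0 6 -2
5 6 4 -3
4 3 -4 7
-3 9 -2 8

Output[0,0]: The receptive field on the input at this output position is [3 -3 / 3 3]. Elementwise product with the kernel and sum: 3·1.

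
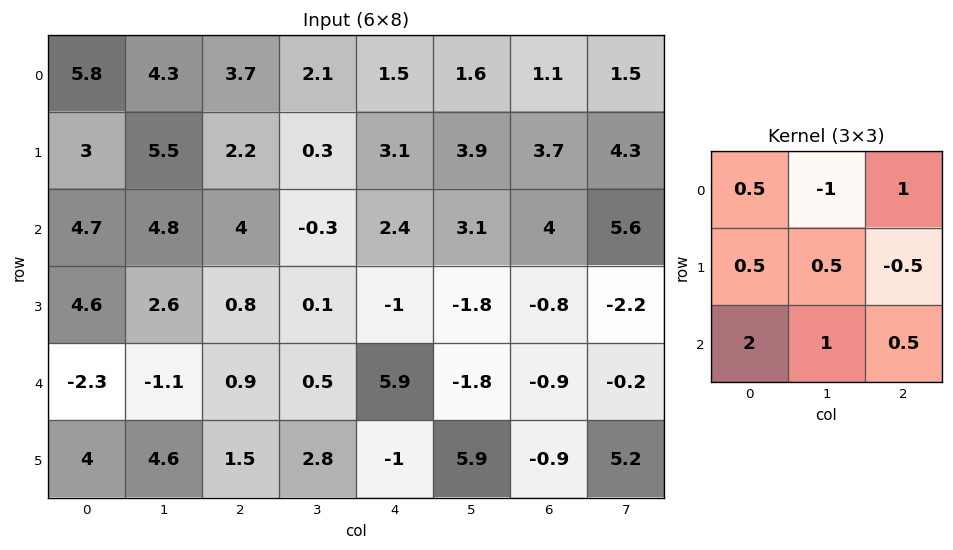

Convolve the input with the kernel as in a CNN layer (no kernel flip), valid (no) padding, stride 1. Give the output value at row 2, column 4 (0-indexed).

The receptive field on the input at this output position is [2.4 3.1 4 / -1 -1.8 -0.8 / 5.9 -1.8 -0.9]. Elementwise product with the kernel and sum: 2.4·0.5 + 3.1·-1 + 4·1 + -1·0.5 + -1.8·0.5 + -0.8·-0.5 + 5.9·2 + -1.8·1 + -0.9·0.5.

10.65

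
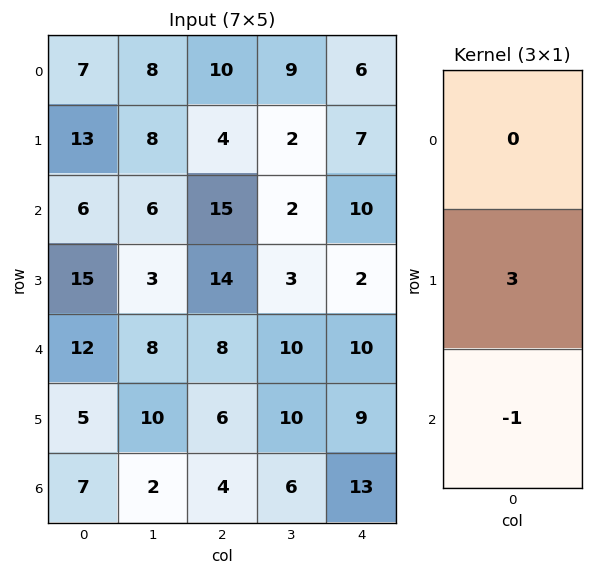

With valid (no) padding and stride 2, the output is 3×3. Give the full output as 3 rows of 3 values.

33 -3 11
33 34 -4
8 14 14

Output[0,0]: The receptive field on the input at this output position is [7 / 13 / 6]. Elementwise product with the kernel and sum: 13·3 + 6·-1.
Output[0,1]: The receptive field on the input at this output position is [10 / 4 / 15]. Elementwise product with the kernel and sum: 4·3 + 15·-1.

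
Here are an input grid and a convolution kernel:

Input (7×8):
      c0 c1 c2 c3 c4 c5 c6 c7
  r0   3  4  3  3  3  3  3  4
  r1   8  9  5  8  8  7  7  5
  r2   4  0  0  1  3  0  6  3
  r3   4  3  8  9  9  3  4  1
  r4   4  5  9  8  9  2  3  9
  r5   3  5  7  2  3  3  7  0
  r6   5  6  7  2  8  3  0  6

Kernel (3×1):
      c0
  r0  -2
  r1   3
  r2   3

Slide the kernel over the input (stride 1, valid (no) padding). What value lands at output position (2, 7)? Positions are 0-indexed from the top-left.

The receptive field on the input at this output position is [3 / 1 / 9]. Elementwise product with the kernel and sum: 3·-2 + 1·3 + 9·3.

24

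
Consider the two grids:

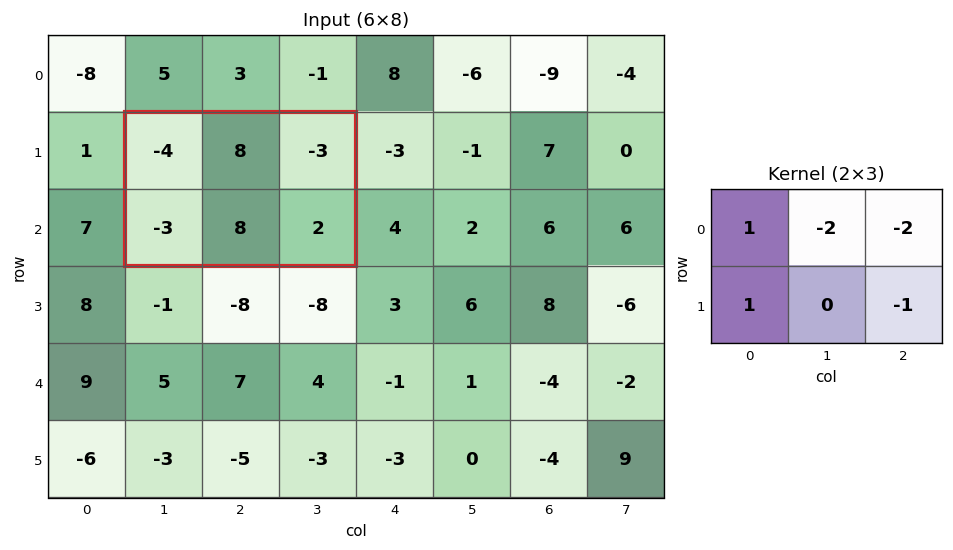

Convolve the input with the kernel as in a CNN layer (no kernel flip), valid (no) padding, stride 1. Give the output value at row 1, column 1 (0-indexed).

The receptive field on the input at this output position is [-4 8 -3 / -3 8 2]. Elementwise product with the kernel and sum: -4·1 + 8·-2 + -3·-2 + -3·1 + 2·-1.

-19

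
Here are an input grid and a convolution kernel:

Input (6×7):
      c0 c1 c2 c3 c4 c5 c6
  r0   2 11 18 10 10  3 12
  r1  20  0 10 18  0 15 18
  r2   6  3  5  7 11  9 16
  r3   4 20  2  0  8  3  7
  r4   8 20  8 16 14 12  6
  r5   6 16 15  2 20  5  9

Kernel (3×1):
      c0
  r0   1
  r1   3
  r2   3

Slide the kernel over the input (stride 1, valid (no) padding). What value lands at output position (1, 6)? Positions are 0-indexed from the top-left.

87

The receptive field on the input at this output position is [18 / 16 / 7]. Elementwise product with the kernel and sum: 18·1 + 16·3 + 7·3.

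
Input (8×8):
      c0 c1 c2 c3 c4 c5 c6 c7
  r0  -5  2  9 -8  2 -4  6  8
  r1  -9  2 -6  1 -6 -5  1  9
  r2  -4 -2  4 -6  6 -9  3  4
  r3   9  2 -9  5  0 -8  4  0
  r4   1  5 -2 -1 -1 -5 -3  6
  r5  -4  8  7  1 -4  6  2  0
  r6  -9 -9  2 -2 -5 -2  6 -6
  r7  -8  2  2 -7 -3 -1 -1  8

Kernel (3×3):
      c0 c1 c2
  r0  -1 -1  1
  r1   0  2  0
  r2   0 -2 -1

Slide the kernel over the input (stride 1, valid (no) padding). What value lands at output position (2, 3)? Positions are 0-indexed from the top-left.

-2

The receptive field on the input at this output position is [-6 6 -9 / 5 0 -8 / -1 -1 -5]. Elementwise product with the kernel and sum: -6·-1 + 6·-1 + -9·1 + 0·2 + -1·-2 + -5·-1.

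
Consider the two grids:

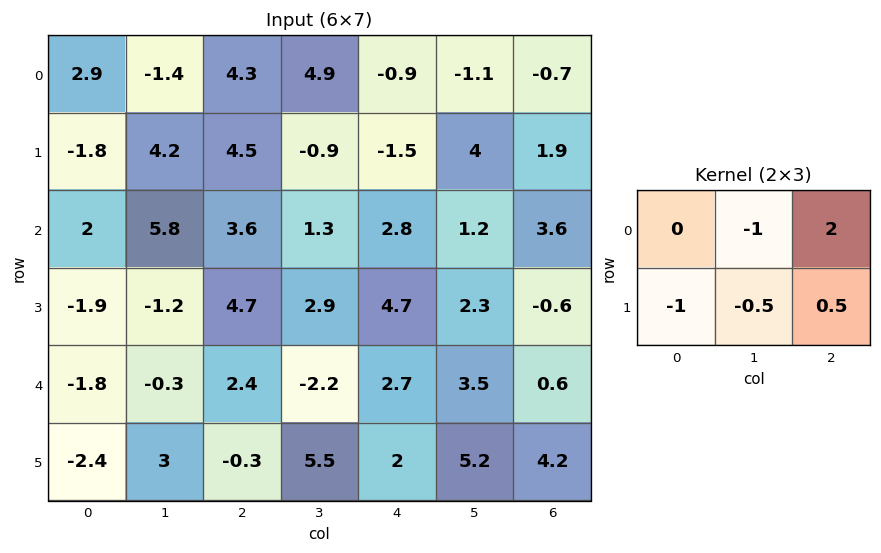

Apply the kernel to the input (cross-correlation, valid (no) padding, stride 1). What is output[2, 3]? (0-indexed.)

The receptive field on the input at this output position is [1.3 2.8 1.2 / 2.9 4.7 2.3]. Elementwise product with the kernel and sum: 2.8·-1 + 1.2·2 + 2.9·-1 + 4.7·-0.5 + 2.3·0.5.

-4.5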